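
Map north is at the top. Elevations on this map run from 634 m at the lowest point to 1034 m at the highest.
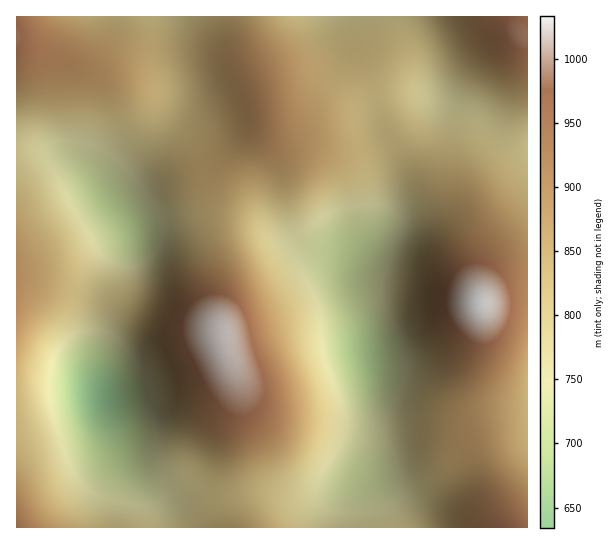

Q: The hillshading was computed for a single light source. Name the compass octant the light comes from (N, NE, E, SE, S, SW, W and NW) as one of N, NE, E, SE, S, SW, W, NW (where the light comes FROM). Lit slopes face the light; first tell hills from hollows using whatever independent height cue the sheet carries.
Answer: E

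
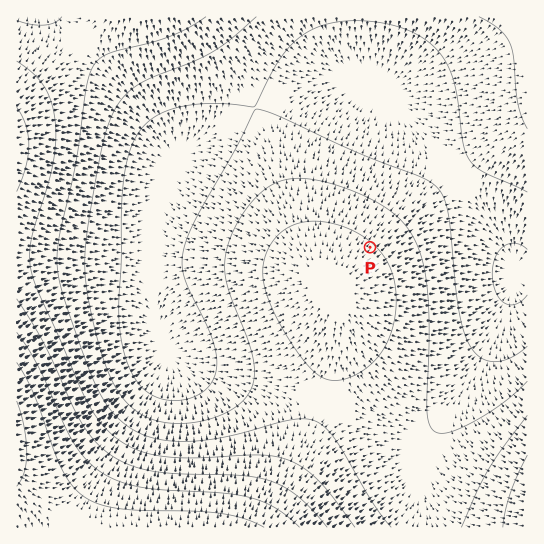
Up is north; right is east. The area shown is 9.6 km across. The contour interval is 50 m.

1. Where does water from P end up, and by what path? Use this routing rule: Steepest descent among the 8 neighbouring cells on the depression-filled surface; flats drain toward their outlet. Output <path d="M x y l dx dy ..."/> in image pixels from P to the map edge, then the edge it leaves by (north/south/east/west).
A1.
<path d="M370 247l71-70 0-4 10 0 42 41 10 20 0 3 3 4 1 6 3 6 0 4 1 0 16 16"/>
exit: east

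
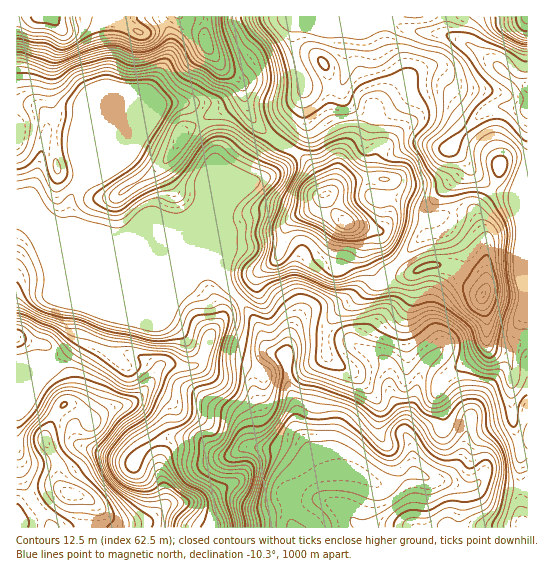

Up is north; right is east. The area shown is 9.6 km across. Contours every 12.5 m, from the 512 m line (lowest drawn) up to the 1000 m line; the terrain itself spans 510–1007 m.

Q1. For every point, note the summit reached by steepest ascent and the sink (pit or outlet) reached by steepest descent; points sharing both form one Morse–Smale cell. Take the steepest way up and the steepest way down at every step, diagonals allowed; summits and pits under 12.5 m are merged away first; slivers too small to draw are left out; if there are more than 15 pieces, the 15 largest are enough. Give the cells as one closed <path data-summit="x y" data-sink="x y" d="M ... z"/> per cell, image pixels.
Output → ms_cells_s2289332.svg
<path data-summit="71 494" data-sink="294 527" d="M213 272l-10 0-12 5-38 0-60 24-9 5-7 21-1 12-13 16-13 8-13-2-21 4 1 163 276-1-2-6 0-27 16-14 11-4 1-3-11-19-7-7-11-6-7 0-9-4-11-12-10-40 14-27 4-3 9-1-9-2-6-6-4-13-8-15-28-36z"/><path data-summit="50 17" data-sink="294 527" d="M162 16l-146 1 0 198 15 5 130 55 34 1 8-4 10 0 10 8 4-22 0-25-3-7 0-11 4-8 0-12-13-32-2-20-8-14-16-24-7-2-15 0-10 2-4 6-24 23 6-8 12-32 12-17 10-22 2-18z"/><path data-summit="50 17" data-sink="294 527" d="M387 272l-16 11-17 17-5 3-16 4-20 1-8 4-12 14-8 29-16 1-14 23 0 16 4 10 2 17 4 7 9 8 9 4 7 0 11 6 7 7 11 19-1 3-11 4-16 14 0 27 3 7 163-1 4-22 0-15-4-5-14-4 0-2 10-8 7-10 11-43-2-5-16-28-22-24-4 0-7 12-7 32-9 26-1-14-14-26-1-26-23-16 0-8 4-8 16-20 7-14 0-9z"/><path data-summit="345 221" data-sink="294 527" d="M305 84l-2 22 2 11 0 14-10 20-18 21-27 11-9 8-10 10-7 14 0 11 3 7-3 48 32 41 9 24 6 6 14 4 8-30 12-14 14-5 22-2 13-5 17-17 19-12 33-35 6-2-3-14-31-3-10 8 6-15 0-20-2-8-4-3-30 1-24 11 5-10 5-31-1-16-9-20 0-24-2-3-15 1-8-1z"/><path data-summit="483 294" data-sink="294 527" d="M469 213l-15 0-2 9-7 7-22 7-35 35 4 28-4 10-23 32 0 8 23 16 1 26 14 26 2 15 0-7 8-20 6-28 8-16 4 0 25 28 15 29-11 43-7 10-10 10 18 6 12 0 4-3 8-14 4-12 6-6 11-5 22-6 0-102-6 1-19 9-12-2-4-6 0-24-4-11 0-11 4-9 0-47-11-21z"/><path data-summit="50 17" data-sink="527 86" d="M446 16l-61 0-2 4-8 3-64 0-14-4-4 7 0 19 3 12 2 2 7-3 9 0 5 3 8 10 2 17 8 1 6-4-2 8 3 7 9 9 20 11-2 24 8 9 6 2 10 0 19-9 13 0 12 4 8 0 35-35 9-5 18-1 18 2 1-22-14-7-48-37-13-6-6-7z"/><path data-summit="206 42" data-sink="294 527" d="M205 16l-42 1 8 20-2 18-10 22-12 17-15 37 27-27 23-1 7 2 24 38 2 20 12 28 2 14 2-4 17-16 12-27 17-24 20-20 7-21 0-14-7-20-38 9-16 12-6-1-17-14-13-19-3-12z"/><path data-summit="17 338" data-sink="294 527" d="M21 216l-5 1 1 147 20-3 13 2 13-8 13-16 1-12 7-21 9-5 60-24 39 0-31-2z"/><path data-summit="483 294" data-sink="527 86" d="M466 163l-3 11-11 11-3 6 3 19 2 3 15 0 5 3 11 19 2 51-4 9 0 11 4 11 0 24 4 6 12 2 25-11 0-167-9 22-8 2-22-10-14-10z"/><path data-summit="345 221" data-sink="527 86" d="M342 83l-5 4-8 0 2 27 10 25-4 36-5 15 23-10 30-1 4 3 2 8 0 20-3 11 7-4 31 3 5-15 8-12 22-19 3-4 0-8-11-12 0-6-6 4-8 0-12-4-13 0-19 9-10 0-6-2-8-9 2-24-20-11-9-9-3-7z"/><path data-summit="206 42" data-sink="527 86" d="M383 16l-177 0-2 18 3 12 13 19 17 14 6 1 16-12 38-10-4-13 0-19 4-7 14 4 64 0 8-3z"/><path data-summit="499 166" data-sink="527 86" d="M509 107l-18 1-9 5-27 29-2 8 12 11 10 14 14 10 9 6 19 4 11-25 0-60z"/><path data-summit="527 17" data-sink="527 86" d="M527 16l-80 0 0 14 6 7 13 6 48 37 13 7z"/><path data-summit="523 525" data-sink="294 527" d="M486 480l-5 0-8 7-16-1 4 4 0 15-4 22 70 1 1-42-19 1z"/><path data-summit="50 17" data-sink="294 527" d="M302 97l-5 17-20 20-12 16-6 11-9 22 27-11 18-21 10-20z"/>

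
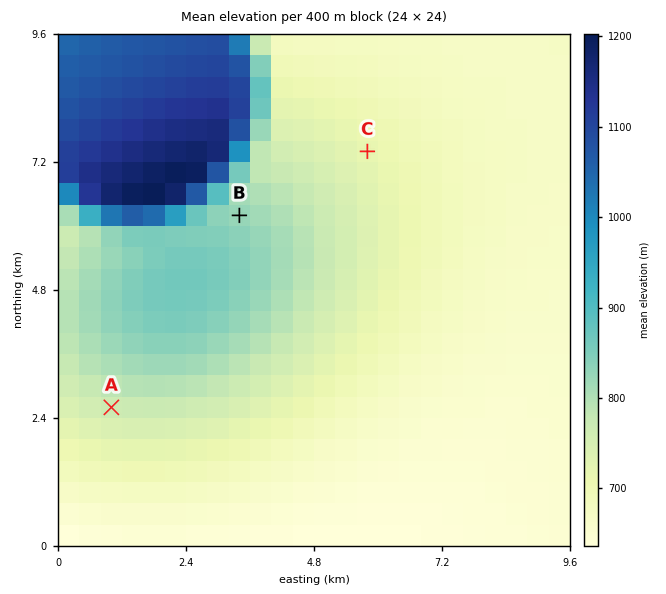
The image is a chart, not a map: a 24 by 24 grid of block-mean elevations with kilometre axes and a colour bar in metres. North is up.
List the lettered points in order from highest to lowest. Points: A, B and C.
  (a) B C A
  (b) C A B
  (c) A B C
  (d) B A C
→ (d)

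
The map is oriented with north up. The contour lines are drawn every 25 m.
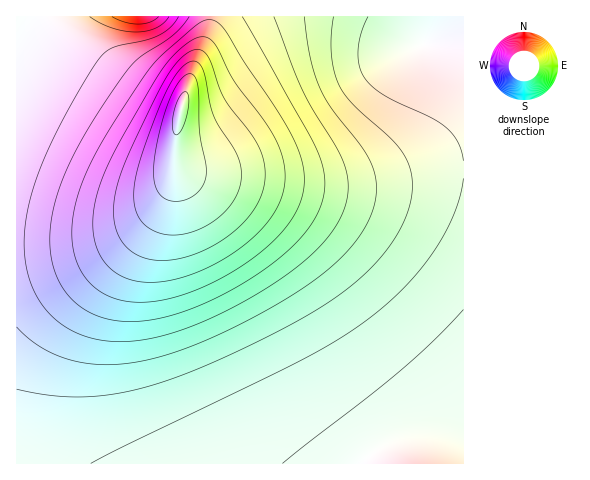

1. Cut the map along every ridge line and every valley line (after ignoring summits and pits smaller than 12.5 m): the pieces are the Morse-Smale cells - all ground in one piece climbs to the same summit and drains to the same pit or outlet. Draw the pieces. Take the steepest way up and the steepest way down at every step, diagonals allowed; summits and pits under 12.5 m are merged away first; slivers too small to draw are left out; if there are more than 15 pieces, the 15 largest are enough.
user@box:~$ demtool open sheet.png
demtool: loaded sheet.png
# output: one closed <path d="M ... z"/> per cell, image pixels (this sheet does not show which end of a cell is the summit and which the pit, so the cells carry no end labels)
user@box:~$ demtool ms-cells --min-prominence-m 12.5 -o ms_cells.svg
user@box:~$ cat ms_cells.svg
<path d="M174 156l0 19-5 14-15 20-21 16-28 11-23 5-66 3 0 219 447 1 1-293-26 0-76 12-51 1-111-9-18-7z"/><path d="M463 16l-253 0-1 16-16 36-14 47-4 26 0 16 2 5 11 9 19 5 104 8 51-1 66-11 35-2z"/><path d="M209 16l-193 1 1 227 54-2 34-6 28-11 24-19 12-17 3-9 3-39 4-26 14-47 16-36z"/>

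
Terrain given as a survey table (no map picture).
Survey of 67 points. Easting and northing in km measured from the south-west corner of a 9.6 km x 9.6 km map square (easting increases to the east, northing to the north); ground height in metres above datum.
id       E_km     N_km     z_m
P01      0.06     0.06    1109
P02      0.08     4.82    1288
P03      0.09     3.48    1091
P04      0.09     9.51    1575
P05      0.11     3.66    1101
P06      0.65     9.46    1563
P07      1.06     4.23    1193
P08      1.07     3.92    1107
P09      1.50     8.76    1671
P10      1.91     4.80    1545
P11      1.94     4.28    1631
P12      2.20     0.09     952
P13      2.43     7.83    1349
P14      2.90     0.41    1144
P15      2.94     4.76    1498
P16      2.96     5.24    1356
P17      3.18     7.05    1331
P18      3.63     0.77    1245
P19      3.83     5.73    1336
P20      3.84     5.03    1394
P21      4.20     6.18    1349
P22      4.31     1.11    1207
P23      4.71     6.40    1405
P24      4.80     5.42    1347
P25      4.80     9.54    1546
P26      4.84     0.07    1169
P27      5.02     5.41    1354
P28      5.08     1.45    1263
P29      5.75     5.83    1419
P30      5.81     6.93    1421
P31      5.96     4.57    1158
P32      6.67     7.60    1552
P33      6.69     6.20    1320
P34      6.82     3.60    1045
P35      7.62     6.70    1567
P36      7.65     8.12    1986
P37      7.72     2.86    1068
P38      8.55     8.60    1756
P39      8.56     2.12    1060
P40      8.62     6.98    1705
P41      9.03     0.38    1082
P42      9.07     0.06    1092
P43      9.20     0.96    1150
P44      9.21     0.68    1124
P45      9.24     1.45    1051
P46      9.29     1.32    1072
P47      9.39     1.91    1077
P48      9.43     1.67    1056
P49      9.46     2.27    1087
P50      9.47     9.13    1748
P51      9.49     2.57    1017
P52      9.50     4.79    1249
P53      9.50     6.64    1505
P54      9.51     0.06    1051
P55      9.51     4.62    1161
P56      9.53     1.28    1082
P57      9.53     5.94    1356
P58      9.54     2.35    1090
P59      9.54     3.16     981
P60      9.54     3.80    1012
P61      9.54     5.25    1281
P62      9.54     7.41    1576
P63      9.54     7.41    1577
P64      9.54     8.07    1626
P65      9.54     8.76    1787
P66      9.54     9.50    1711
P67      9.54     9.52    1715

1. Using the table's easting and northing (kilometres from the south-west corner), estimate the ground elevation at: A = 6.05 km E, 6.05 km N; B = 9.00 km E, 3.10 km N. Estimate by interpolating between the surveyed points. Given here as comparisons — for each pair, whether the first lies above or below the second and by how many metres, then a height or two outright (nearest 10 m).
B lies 470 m below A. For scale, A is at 1470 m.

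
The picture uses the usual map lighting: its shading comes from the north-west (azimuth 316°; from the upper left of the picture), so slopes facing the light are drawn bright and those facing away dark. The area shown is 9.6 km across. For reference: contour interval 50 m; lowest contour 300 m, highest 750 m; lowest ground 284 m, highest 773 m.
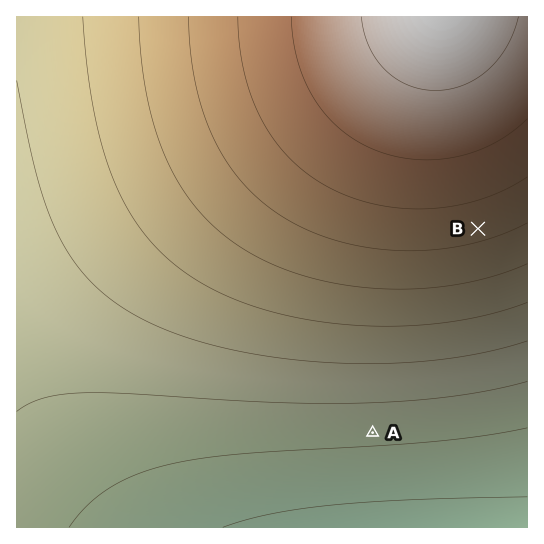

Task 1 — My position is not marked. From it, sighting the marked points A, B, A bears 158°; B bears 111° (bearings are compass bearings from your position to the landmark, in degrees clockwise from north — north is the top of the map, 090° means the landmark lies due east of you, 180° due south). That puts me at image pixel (256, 143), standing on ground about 630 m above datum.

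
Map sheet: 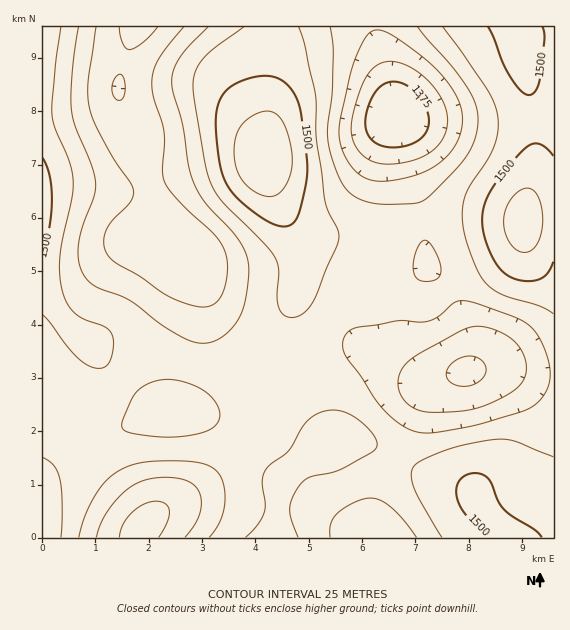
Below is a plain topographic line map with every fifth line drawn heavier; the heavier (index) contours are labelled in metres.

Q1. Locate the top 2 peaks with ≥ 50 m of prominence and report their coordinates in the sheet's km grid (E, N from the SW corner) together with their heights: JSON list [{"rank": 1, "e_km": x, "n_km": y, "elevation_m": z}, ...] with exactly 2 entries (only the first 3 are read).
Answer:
[{"rank": 1, "e_km": 4.16, "n_km": 7.14, "elevation_m": 1548}, {"rank": 2, "e_km": 9.04, "n_km": 5.91, "elevation_m": 1535}]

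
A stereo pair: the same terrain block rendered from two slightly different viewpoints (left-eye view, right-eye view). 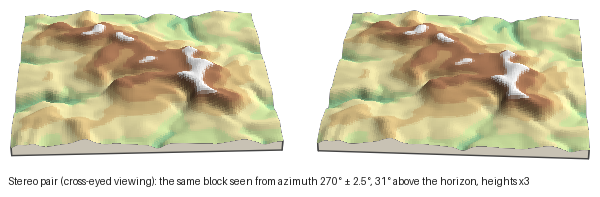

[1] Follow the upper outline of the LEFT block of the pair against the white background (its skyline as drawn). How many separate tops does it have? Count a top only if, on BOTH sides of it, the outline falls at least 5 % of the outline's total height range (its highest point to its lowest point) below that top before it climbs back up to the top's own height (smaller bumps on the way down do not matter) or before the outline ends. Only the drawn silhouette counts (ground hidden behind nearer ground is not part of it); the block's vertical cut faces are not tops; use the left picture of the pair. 2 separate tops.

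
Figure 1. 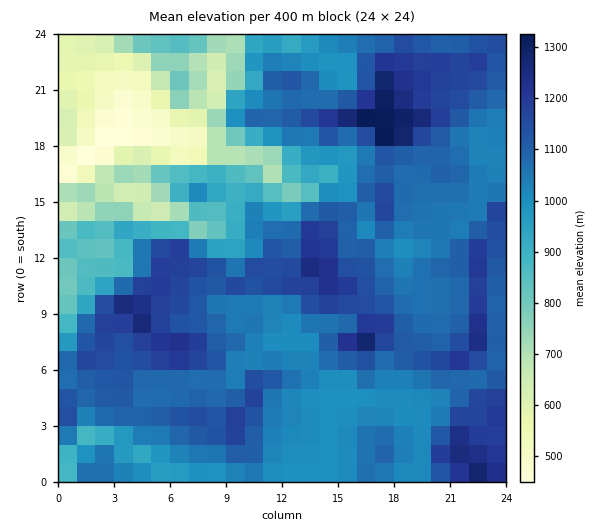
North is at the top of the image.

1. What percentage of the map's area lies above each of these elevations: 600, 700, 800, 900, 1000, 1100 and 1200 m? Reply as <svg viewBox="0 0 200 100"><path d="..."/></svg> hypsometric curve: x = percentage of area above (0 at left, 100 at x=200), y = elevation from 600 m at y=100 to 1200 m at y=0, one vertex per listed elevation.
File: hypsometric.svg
<svg viewBox="0 0 200 100"><path d="M185 100l-8-17-7-16-14-17-18-17-71-16-48-17"/></svg>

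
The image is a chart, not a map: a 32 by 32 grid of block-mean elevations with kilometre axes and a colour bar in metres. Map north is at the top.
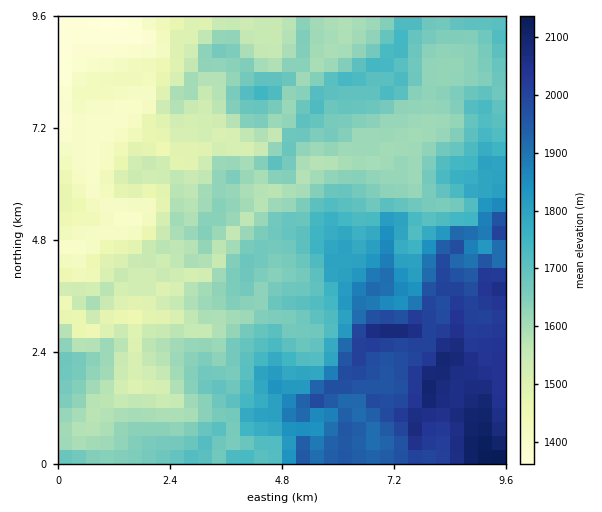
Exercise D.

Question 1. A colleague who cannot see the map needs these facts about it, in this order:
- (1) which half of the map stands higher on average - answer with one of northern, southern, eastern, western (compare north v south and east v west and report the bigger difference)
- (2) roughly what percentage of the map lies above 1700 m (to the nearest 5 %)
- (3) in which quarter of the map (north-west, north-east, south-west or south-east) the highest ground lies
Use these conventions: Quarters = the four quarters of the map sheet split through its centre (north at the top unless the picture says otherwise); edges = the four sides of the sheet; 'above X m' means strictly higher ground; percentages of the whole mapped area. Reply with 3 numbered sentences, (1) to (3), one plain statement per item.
(1) Taken as a whole, the eastern half is higher than the western.
(2) About 35 % of the map lies above 1700 m.
(3) Look to the south-east quarter for the highest ground.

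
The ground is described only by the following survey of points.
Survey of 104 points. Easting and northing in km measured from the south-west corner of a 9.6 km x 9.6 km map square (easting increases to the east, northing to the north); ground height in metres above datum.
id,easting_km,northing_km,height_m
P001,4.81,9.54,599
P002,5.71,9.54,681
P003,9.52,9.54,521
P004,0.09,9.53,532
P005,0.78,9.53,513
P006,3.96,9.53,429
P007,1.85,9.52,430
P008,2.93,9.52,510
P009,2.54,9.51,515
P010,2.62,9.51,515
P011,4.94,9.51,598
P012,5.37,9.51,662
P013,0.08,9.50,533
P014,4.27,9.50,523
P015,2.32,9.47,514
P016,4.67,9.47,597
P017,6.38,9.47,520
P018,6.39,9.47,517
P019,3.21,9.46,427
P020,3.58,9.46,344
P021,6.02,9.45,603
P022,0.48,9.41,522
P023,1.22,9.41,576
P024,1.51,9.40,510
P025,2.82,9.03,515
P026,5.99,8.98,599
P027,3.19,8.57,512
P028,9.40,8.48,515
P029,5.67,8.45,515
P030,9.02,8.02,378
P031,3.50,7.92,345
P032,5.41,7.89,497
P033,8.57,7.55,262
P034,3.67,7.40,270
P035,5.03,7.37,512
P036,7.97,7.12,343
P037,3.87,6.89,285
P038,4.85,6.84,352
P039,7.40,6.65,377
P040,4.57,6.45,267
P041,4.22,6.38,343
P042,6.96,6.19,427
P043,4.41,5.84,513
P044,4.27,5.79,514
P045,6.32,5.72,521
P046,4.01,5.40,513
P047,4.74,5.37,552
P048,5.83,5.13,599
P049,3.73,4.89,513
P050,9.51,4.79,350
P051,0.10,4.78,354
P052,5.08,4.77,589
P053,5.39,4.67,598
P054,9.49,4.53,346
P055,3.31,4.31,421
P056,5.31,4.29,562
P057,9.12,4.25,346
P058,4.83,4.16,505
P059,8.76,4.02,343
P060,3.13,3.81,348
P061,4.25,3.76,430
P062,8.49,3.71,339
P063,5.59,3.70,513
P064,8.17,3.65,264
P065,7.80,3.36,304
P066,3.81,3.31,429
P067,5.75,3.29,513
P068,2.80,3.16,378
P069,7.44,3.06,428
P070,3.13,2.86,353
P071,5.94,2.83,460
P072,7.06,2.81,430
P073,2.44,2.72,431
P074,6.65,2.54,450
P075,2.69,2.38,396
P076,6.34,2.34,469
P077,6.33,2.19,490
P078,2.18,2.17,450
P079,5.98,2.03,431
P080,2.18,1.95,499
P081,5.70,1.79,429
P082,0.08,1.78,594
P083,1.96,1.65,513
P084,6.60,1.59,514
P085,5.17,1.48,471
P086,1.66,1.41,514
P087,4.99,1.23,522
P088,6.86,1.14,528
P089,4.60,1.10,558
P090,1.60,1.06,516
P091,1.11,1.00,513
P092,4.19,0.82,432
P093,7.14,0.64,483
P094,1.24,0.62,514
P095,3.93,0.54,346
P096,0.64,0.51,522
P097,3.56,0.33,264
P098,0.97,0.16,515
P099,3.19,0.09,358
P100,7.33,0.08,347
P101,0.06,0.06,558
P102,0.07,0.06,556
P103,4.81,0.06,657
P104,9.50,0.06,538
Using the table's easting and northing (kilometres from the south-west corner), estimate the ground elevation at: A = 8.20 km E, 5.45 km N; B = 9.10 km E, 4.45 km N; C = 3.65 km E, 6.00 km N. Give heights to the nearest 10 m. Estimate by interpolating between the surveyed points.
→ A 430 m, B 350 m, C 350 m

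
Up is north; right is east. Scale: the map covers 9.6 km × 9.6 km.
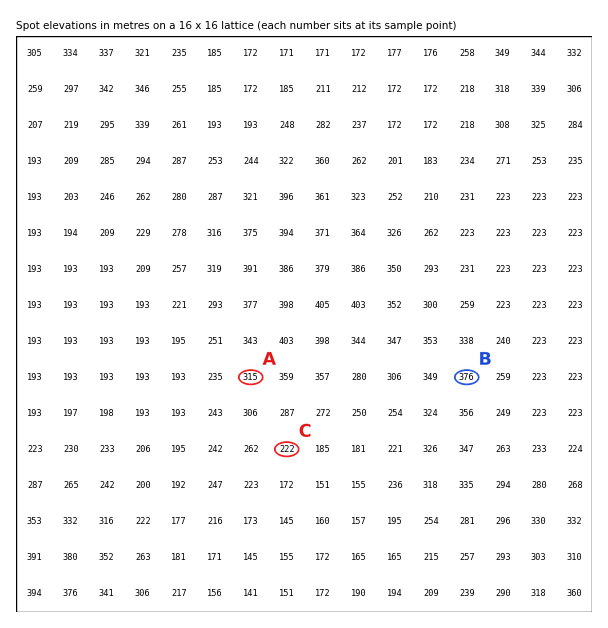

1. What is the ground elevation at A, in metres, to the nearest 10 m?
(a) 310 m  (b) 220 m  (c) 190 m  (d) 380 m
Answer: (a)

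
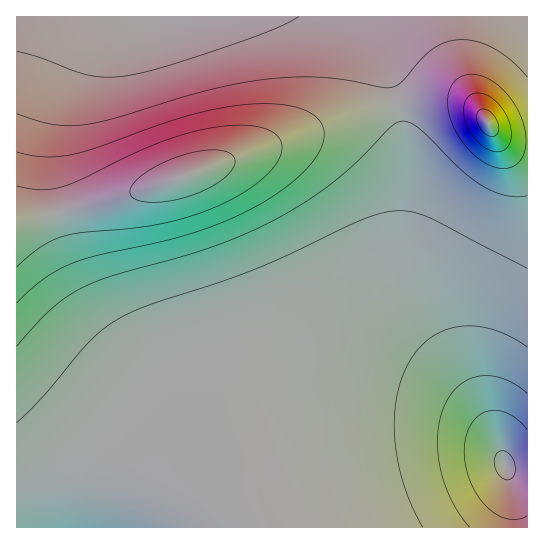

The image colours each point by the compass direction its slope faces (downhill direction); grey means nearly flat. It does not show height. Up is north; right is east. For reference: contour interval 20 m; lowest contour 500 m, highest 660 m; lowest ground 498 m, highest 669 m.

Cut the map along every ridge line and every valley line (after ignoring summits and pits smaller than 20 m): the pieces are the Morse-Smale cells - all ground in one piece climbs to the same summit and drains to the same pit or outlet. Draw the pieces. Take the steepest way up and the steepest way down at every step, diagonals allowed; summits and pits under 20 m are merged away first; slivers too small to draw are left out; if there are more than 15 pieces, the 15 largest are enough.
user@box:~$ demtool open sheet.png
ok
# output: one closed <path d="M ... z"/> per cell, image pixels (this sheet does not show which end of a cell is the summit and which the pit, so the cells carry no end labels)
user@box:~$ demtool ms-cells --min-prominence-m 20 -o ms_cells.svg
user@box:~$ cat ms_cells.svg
<path d="M397 104l-75 23-188 66-118 30 1 305 511-1 0-54-18-2-5-5-9-25-17-35-59-91-15-34-2-14 0-36 4-29 0-40-6-40z"/><path d="M359 16l-342 0-1 206 43-9 75-20 188-66 53-18 20-4 2-2-4-16-13-38-8-16z"/><path d="M451 99l-24 0-30 6 10 57 0 40-4 29 0 36 2 14 15 34 59 91 17 35 9 25 5 5 17 1 1-330-26-5-13-11-5-9-10-10z"/><path d="M527 16l-167 1 12 16 8 16 18 55 29-5 24 0 12 2 11 6 10 10 5 9 13 11 25 4z"/>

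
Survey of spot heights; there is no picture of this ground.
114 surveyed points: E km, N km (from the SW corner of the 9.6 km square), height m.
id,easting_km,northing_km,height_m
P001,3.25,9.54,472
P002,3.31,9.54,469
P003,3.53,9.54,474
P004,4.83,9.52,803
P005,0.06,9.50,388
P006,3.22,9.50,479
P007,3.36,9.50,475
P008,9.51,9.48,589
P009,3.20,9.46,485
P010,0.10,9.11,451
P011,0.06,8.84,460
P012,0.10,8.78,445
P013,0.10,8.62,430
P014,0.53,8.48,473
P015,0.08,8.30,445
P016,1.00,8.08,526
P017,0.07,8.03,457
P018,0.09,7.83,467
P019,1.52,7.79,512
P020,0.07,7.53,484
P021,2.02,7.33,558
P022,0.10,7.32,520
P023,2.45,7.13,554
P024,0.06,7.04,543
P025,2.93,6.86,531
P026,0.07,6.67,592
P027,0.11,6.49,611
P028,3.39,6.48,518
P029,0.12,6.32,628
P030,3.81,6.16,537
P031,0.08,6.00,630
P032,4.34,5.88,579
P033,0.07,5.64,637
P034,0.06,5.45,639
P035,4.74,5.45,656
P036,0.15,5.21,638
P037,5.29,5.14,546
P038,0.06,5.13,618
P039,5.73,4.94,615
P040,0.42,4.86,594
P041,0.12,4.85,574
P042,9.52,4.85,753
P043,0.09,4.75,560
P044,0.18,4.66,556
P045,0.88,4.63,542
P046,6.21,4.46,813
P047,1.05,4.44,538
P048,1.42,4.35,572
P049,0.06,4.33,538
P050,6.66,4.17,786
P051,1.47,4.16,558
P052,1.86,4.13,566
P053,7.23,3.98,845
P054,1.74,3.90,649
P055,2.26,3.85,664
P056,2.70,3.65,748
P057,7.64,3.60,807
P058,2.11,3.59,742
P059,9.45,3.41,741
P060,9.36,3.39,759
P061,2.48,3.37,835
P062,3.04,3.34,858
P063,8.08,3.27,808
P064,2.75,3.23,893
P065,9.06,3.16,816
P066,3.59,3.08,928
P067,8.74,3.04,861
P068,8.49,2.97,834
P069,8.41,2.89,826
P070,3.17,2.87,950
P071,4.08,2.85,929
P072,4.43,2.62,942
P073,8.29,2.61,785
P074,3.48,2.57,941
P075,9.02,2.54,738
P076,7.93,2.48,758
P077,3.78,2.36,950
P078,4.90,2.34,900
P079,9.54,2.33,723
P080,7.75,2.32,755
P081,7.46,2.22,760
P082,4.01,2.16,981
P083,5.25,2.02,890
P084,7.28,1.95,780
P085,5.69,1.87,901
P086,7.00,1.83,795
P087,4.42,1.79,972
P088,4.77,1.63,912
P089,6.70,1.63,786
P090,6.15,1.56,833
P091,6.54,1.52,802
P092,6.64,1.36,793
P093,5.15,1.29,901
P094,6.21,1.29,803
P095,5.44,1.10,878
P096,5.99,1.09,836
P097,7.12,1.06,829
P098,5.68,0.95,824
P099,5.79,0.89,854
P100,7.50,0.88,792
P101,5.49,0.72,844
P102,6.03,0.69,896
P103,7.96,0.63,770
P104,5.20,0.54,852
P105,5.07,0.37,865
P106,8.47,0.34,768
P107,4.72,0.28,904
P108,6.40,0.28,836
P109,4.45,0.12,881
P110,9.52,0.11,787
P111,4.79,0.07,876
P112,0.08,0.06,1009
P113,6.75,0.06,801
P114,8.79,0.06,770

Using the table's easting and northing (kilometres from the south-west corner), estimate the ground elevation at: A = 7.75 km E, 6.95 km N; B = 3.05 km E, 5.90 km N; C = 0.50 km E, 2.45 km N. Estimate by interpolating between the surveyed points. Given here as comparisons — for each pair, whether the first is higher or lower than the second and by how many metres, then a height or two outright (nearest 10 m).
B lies lower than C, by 240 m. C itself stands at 780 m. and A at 690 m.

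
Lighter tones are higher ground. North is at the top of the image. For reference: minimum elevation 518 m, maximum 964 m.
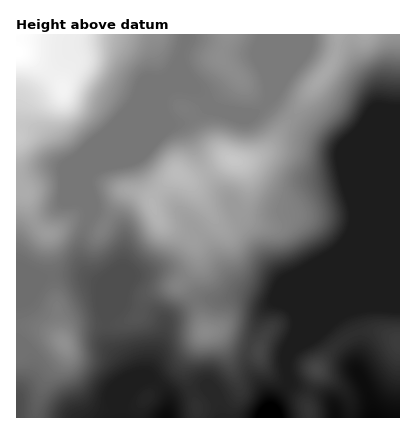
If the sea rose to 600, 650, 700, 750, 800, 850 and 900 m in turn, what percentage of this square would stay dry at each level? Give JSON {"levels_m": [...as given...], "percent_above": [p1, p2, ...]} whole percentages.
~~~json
{"levels_m": [600, 650, 700, 750, 800, 850, 900], "percent_above": [76, 67, 57, 30, 14, 6, 3]}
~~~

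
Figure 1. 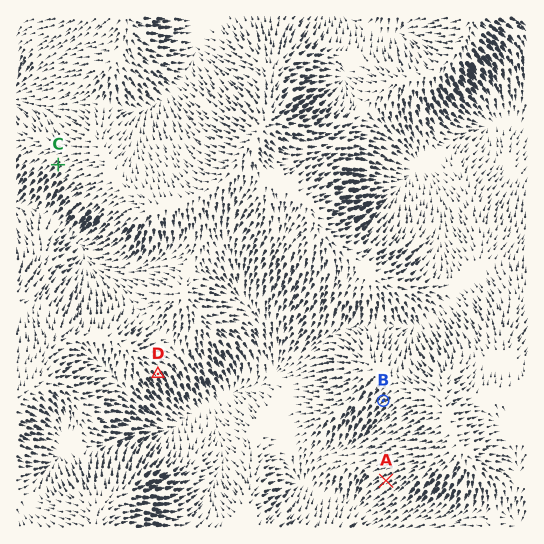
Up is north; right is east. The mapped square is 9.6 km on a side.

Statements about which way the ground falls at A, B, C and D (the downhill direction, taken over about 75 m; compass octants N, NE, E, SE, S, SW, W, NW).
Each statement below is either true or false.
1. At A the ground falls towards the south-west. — true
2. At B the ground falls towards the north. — false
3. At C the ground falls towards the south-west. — true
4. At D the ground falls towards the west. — false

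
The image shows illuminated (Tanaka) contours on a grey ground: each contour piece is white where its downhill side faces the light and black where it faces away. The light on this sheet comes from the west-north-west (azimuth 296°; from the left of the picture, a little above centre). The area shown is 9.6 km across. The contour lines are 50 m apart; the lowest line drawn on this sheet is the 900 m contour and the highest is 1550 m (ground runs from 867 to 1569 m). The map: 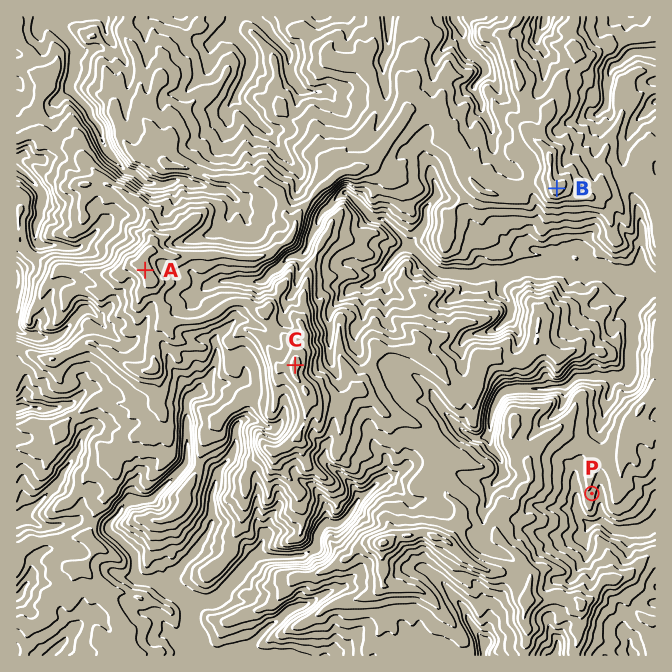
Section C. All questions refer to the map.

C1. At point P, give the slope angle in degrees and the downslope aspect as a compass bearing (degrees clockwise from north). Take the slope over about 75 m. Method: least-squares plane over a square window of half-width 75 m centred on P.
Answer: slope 20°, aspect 110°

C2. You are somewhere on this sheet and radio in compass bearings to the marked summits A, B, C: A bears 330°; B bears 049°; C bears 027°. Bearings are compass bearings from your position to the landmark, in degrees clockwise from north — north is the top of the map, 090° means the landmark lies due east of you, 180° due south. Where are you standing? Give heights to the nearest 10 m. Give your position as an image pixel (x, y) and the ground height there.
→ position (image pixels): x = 251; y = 454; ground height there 1220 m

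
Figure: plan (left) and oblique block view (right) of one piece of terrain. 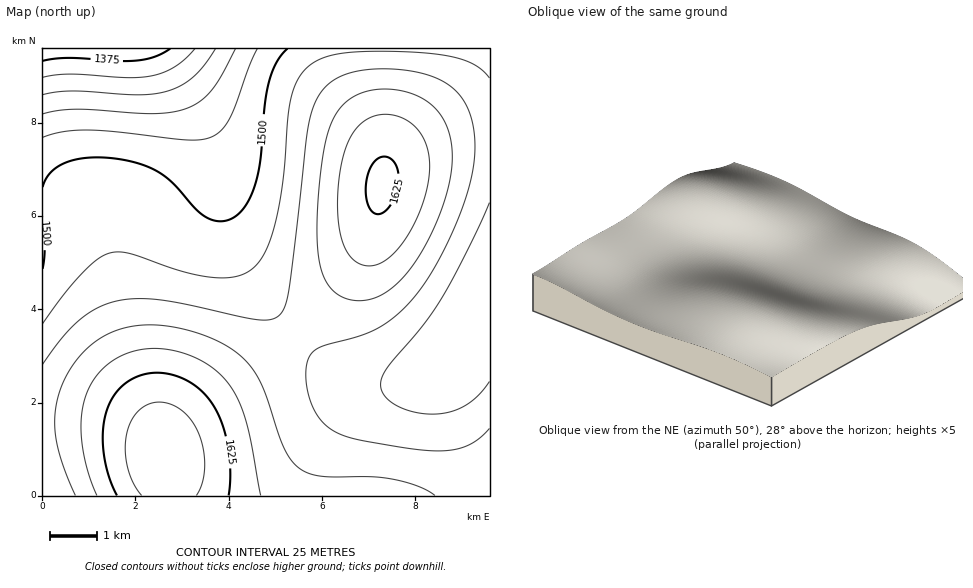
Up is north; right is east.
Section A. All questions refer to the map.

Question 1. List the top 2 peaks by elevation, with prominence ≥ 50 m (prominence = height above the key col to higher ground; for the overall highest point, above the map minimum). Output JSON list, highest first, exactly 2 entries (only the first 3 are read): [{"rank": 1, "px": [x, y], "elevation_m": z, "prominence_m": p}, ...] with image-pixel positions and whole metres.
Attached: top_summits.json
[{"rank": 1, "px": [163, 458], "elevation_m": 1671, "prominence_m": 315}, {"rank": 2, "px": [382, 184], "elevation_m": 1629, "prominence_m": 76}]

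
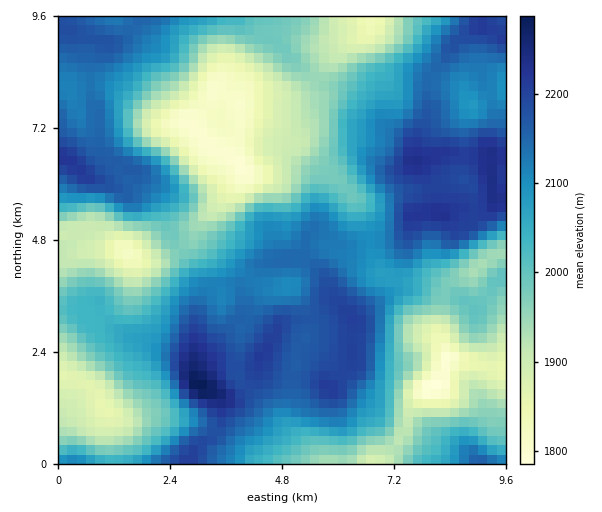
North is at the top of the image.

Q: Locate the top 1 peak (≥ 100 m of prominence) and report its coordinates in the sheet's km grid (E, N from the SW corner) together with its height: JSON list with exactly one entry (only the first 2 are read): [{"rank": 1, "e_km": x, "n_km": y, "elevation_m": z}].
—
[{"rank": 1, "e_km": 3.01, "n_km": 1.69, "elevation_m": 2293}]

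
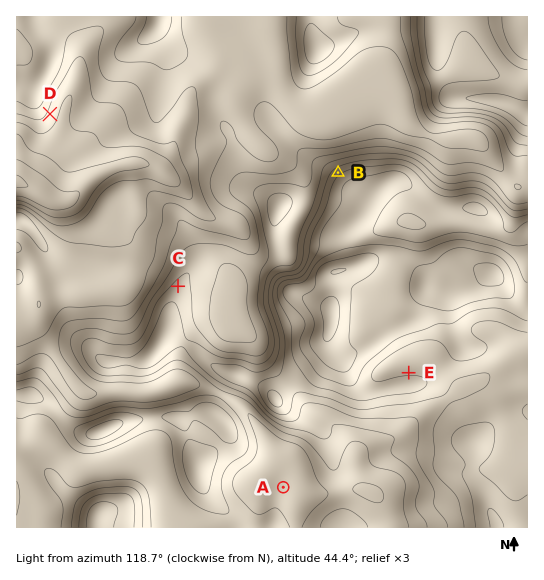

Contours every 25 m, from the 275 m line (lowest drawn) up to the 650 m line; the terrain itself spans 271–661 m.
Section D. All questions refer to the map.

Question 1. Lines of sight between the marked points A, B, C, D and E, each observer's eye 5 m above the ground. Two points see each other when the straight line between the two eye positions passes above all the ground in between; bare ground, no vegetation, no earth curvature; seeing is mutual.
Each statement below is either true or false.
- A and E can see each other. false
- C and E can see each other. false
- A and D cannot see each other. true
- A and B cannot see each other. true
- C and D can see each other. true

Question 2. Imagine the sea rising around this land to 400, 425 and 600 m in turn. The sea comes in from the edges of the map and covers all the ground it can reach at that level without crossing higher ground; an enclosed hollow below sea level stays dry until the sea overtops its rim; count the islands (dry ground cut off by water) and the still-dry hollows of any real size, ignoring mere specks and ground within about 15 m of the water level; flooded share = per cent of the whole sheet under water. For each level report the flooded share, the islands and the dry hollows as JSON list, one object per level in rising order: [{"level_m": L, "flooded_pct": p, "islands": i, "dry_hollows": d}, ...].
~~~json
[{"level_m": 400, "flooded_pct": 14, "islands": 0, "dry_hollows": 0}, {"level_m": 425, "flooded_pct": 28, "islands": 0, "dry_hollows": 0}, {"level_m": 600, "flooded_pct": 92, "islands": 0, "dry_hollows": 0}]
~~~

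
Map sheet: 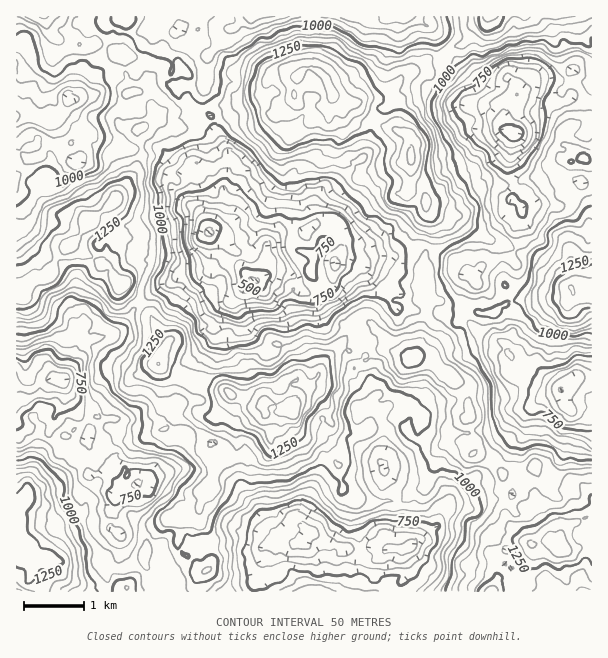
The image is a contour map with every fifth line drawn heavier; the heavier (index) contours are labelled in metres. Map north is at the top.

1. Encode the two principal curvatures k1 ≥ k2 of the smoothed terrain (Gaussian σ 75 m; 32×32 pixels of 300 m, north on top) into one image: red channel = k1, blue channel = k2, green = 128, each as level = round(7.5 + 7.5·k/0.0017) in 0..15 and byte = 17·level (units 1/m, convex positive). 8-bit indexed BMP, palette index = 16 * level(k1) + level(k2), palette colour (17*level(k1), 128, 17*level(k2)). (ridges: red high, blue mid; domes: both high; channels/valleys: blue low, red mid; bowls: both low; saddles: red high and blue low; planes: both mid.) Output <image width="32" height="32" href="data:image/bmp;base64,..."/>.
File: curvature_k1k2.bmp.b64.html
<image width="32" height="32" href="data:image/bmp;base64,Qk02CAAAAAAAADYEAAAoAAAAIAAAACAAAAABAAgAAAAAAAAEAAATCwAAEwsAAAABAAAAAAAAAIAAABGAAAAigAAAM4AAAESAAABVgAAAZoAAAHeAAACIgAAAmYAAAKqAAAC7gAAAzIAAAN2AAADugAAA/4AAAACAEQARgBEAIoARADOAEQBEgBEAVYARAGaAEQB3gBEAiIARAJmAEQCqgBEAu4ARAMyAEQDdgBEA7oARAP+AEQAAgCIAEYAiACKAIgAzgCIARIAiAFWAIgBmgCIAd4AiAIiAIgCZgCIAqoAiALuAIgDMgCIA3YAiAO6AIgD/gCIAAIAzABGAMwAigDMAM4AzAESAMwBVgDMAZoAzAHeAMwCIgDMAmYAzAKqAMwC7gDMAzIAzAN2AMwDugDMA/4AzAACARAARgEQAIoBEADOARABEgEQAVYBEAGaARAB3gEQAiIBEAJmARACqgEQAu4BEAMyARADdgEQA7oBEAP+ARAAAgFUAEYBVACKAVQAzgFUARIBVAFWAVQBmgFUAd4BVAIiAVQCZgFUAqoBVALuAVQDMgFUA3YBVAO6AVQD/gFUAAIBmABGAZgAigGYAM4BmAESAZgBVgGYAZoBmAHeAZgCIgGYAmYBmAKqAZgC7gGYAzIBmAN2AZgDugGYA/4BmAACAdwARgHcAIoB3ADOAdwBEgHcAVYB3AGaAdwB3gHcAiIB3AJmAdwCqgHcAu4B3AMyAdwDdgHcA7oB3AP+AdwAAgIgAEYCIACKAiAAzgIgARICIAFWAiABmgIgAd4CIAIiAiACZgIgAqoCIALuAiADMgIgA3YCIAO6AiAD/gIgAAICZABGAmQAigJkAM4CZAESAmQBVgJkAZoCZAHeAmQCIgJkAmYCZAKqAmQC7gJkAzICZAN2AmQDugJkA/4CZAACAqgARgKoAIoCqADOAqgBEgKoAVYCqAGaAqgB3gKoAiICqAJmAqgCqgKoAu4CqAMyAqgDdgKoA7oCqAP+AqgAAgLsAEYC7ACKAuwAzgLsARIC7AFWAuwBmgLsAd4C7AIiAuwCZgLsAqoC7ALuAuwDMgLsA3YC7AO6AuwD/gLsAAIDMABGAzAAigMwAM4DMAESAzABVgMwAZoDMAHeAzACIgMwAmYDMAKqAzAC7gMwAzIDMAN2AzADugMwA/4DMAACA3QARgN0AIoDdADOA3QBEgN0AVYDdAGaA3QB3gN0AiIDdAJmA3QCqgN0Au4DdAMyA3QDdgN0A7oDdAP+A3QAAgO4AEYDuACKA7gAzgO4ARIDuAFWA7gBmgO4Ad4DuAIiA7gCZgO4AqoDuALuA7gDMgO4A3YDuAO6A7gD/gO4AAID/ABGA/wAigP8AM4D/AESA/wBVgP8AZoD/AHeA/wCIgP8AmYD/AKqA/wC7gP8AzID/AN2A/wDugP8A/4D/APnGxuWi1fiTtcTo1YJgYrOmhIWWxpSEo8a0+MK3gteitsf7lmKTsrZy1frZhJO1t5SVpqOUk7WB6aXlgdSTxqHG1simtIKj5YLEodaEYoNhcqCAsmFgYKOltdeh+uf6xMVzxYVzcJT01sX2cpRjlHRQtNajUYSBgKXYx8Wm2OeV5qW2kraw5tX61PeDlGOjQXOn6eflx8egkXC0pJSipMX72JWSxlBxQKTn+tezhLeUkdj51sPl+ZNhpMaCtYOTpPi31pGjlIFQgIDzw4O1p6iQxdV0UHXGs5SQ1ebFxObWtdVgo8aSxYSTw/bFs8T4lrTD12Ewg6bG1/vzo/fpkoVxwuSjc8To+PiSoIGSo/e2xcSy16DYw8fF5ISUksakpNXFpOTFcXG1xcP5xrTp1fhQ9ZDEoudhlOf5knNz1lCAxOizoLOSw7SUkoH28fvU+9TVUHF0k3Nz0/eUk3GyYLbBkECS5+b4pcTm8fvC2NTn5tmhhHHUYbX3+bWyx5JAkvNgcZDZxeX79qKjk6WjcvnW9nCjo/z29NXGgXGU05RQ1mDXwtOEhNb41KGCp9Gypbj11bL16drHlaRggqK2pISmx8KUkVBy5Pn4cMWR1tilpqH2teSTxqWkoJFxpcbGtdfmclFy9tD5k8WTgYK2kcaTten6lGHDk5P1+NO1tvvG+8JykpP788CDybOioHCTwWBwldbChMfnxJKy09XX+9bG+PeA1/f4o2CxYfhgQIOx+JCkYcaU+bVBUNbEgrfY16a089P2xXL519bCtdO0geb2QJJzo5T1wkBjoIDDptWTg7X69XCSp9iXcTChpaKQ9rT2kIOUpaDElsP345Kj+pODpKT3+KOyxqe0MIGU5pPDcHBxppNy6ffp5pNSUcW2xITk19jj+7a3g2CTxXTHpaWTpaW29+j22dbHc1FSkaGltsOAt7X696Sg1NdylZXX2GKDt6Wz9uTHlZTF4qS3tFDB6LIwgMP3xGGCs6SDlPaTxrXSxMf49mKU16Sw5ejUxcOz05HEwrDStILFYWKW+LZxtJJQkvf5tMalpXCT6Nf4xsWjxGHV+de26MbB1sfX59TIybHm9/umc4JxIEDF94CAkZDF9veC5cems7Zzx9mkxcjIsqHmw3JRxpLC1NTH1ZTHgEBg1OfVlKWBtsP4gvhx+NfoosSzojCRhIFh16KStbXWo8XTlNaC1nClgvnF+LP4lbai97XXpaWSYHJw47TE2MeElNbltrbHgNfU6fjp+rnG16LW+PXVo5NQUaSyUGDE5vfmxrV0lKPEgIKmhrio2JVylnO3kPXk2Mak5LX2YPajcIOi1HKUgsNzwIOVpZWlk4ODY6Fwtvb90unEpqQ="/>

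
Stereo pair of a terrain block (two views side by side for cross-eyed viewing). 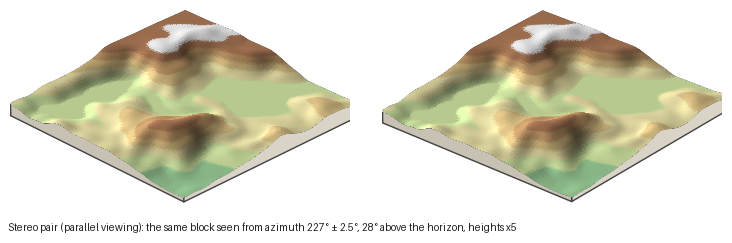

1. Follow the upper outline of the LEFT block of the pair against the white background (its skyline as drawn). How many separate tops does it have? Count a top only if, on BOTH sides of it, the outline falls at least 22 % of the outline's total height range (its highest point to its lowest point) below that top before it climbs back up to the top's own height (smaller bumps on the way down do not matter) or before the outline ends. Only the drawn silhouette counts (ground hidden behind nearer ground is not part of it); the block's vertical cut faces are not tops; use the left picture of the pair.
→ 1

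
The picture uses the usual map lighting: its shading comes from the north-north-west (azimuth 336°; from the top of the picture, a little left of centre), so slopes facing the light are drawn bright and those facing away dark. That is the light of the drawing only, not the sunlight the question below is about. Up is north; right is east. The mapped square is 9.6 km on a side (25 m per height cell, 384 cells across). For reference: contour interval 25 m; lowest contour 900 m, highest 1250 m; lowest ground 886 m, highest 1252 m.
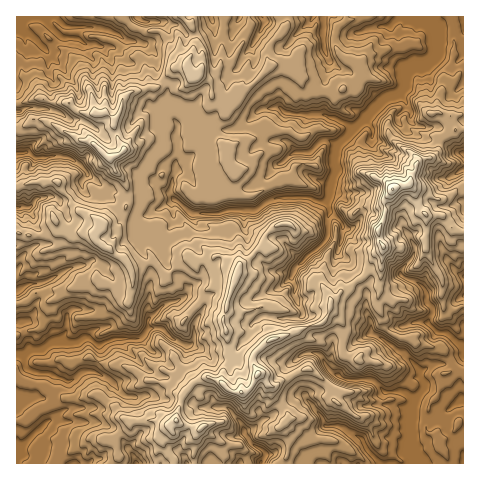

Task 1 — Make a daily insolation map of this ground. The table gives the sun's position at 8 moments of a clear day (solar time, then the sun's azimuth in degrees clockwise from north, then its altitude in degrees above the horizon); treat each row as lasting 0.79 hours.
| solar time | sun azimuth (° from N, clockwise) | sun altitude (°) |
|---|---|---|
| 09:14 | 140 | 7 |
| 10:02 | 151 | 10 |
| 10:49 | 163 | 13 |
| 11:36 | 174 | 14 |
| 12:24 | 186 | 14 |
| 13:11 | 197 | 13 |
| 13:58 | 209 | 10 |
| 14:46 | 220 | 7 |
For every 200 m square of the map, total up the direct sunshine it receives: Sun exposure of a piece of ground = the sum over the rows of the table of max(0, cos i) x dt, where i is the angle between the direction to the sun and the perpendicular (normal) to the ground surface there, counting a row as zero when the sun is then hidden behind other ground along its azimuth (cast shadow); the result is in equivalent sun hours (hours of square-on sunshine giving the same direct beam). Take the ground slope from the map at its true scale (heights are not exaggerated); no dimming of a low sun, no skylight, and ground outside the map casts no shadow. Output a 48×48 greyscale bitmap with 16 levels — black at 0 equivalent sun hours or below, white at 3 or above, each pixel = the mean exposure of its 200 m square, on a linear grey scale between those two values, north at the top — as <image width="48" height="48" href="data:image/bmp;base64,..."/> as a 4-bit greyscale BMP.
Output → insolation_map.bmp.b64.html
<image width="48" height="48" href="data:image/bmp;base64,Qk32BAAAAAAAAHYAAAAoAAAAMAAAADAAAAABAAQAAAAAAIAEAAATCwAAEwsAABAAAAAAAAAAAAAAABEREQAiIiIAMzMzAERERABVVVUAZmZmAHd3dwCIiIgAmZmZAKqqqgC7u7sAzMzMAN3d3QDu7u4A////AFVVaqpkeJqZhaiYiZhxWIeYm8RrhWaIZmZmVpm7dauKaKqYi4OKZ4iIuDS3Zmd3Z4VWZmeHebeYzJvJQRn8uId2QSeFZmd2eJlUVEIQKZhYmpjJt1VZuYcgBM56hmZVZ2emRVVXqXh0ViEmdN1SSKhZz/uVVmZkVlV6lVVVUAIzAzAAGee5UyJ+/CI0VmZ3Q1VViqu4IAAAFFdmvuuqYzW6dGQ0h2VndXd4Y0VSA3ZVZZec/K28l3lleYdiNYVHiHdjERIRNVinU0ncQhm1i7umEAA8ymZ4mEEji3EXy6QWZTNBIzaFFcxgA6ru23Z2iDe7ub3JdiJzRSMANFQCQRIRjb7YZFljQ1MBMRUgESUDYxElZVZ3iBA4lkUhEsy7dLiEEQABACBJIBR3djKdu93ZZQExXcp2NZu5h4WLhkIxGbeJp1IVnMh4d1AYx1UQORR7uL2VnvpUjIeIVUQwAVrsl2ebMAA6t6d5l3m8qadYlJZGZ3YhEAAYloepq4hauruJmkVnvJikEDpUdleZdBV3Znmnu7dXaDh2nNu6loqcgyR0V2QSMUVVZ4l4Z2SKcRFWaKqadXiKu3V2WZhzE2lzN3iGQiR3mrdRE1Z1VneGdqhWV4iJUWZSI2loMTm4VHqbkyJEeGeGaJmHVXVVdBEjIzeZdv61OIm6nKdZukVlZ5d2U0Z6yyAUElaZ7DuTeaaKqJrvgjVVZkNUMRaql6IEKGeczXh2q6tmiry0Q0VVUyQhEiJTPM1BQiR1U2hnqIdoqIh4VlVWREIjRCRJuquCQUaVM3V4mxFIdERXZVVVVDJEQyEUlyJDKGU4Z6maYgJWRYcxNnUzRAAAAAAAABEja6UWiIl4QzIyFjABNneFEY7chnUAAAADYSZnuYQ0NPxidhA1VWZma6ZWrKqSABSEEjNI7Kd0eazetSREeWVXh1ZmZlRb3dpkR5mGbLdBFBIzNYJr+VZ4hEZmeZhTRTJ2RqyiAERDACEAABfNlHd2dnZmhmhzFHylVUIAATibpBAAAGqMvsh3iGZmdDWJUSE0VhAAATWXM1SZv//TCJmHd3ZmZ3RXlUIlUgAAJiAEV/16q8khUUV2Znd2NGdkS8xVUiEEUAAVrKvLtxIVczdGZmZ0MzRXhjXbhSEmEAAjaTiXEBSoeDRmZmZoqFRUEhAAFmNDEAaYYwEAF8h3OHNWZ3d3iYQRE1VHyGYxISd2NWeYqRIyJod3d4eIV5mord7du9lSAnIBASIhEBYjI5upiqhmVXmKqImYiruWRBEUQkMRACMSEAFGds6FVFioh3ZUVVr/pUEUZWMhITEAEAEjqod1U1SKiHZDImYxNUIzNlMyFCABEiM0Z1RUZkRHhmVCWXRVVmVBQzMzVSExM2Q1RERDRkRTJGU1lCVomphkVUQ2UhETUxFGQyQzRHM1QkZWQSNEeLhmVUR3JFmnM4qXRCM0VGUllRJFUxEyIyRmZVdiZUITjLZTIpUzZEgiWUFVeZUjRDNmZXQ1a97uuBFHq0VFZkM3RFQ0JovKdVZodQ=="/>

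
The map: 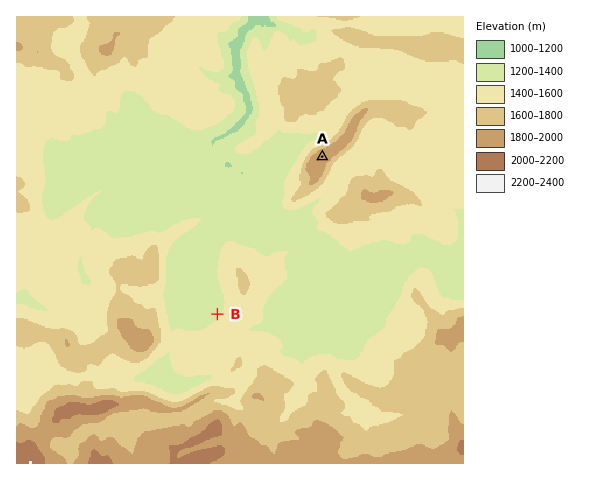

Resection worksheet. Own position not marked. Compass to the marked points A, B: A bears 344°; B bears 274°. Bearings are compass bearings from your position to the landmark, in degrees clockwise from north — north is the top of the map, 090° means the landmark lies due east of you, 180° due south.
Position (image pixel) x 370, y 325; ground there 1370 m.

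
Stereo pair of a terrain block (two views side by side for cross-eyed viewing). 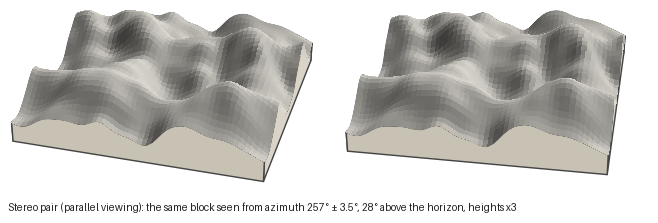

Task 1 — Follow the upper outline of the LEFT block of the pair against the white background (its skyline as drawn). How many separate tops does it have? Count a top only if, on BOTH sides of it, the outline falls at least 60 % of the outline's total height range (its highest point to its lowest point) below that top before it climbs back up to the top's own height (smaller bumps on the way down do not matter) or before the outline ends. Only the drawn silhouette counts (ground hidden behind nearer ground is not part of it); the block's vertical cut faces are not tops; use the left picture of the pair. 0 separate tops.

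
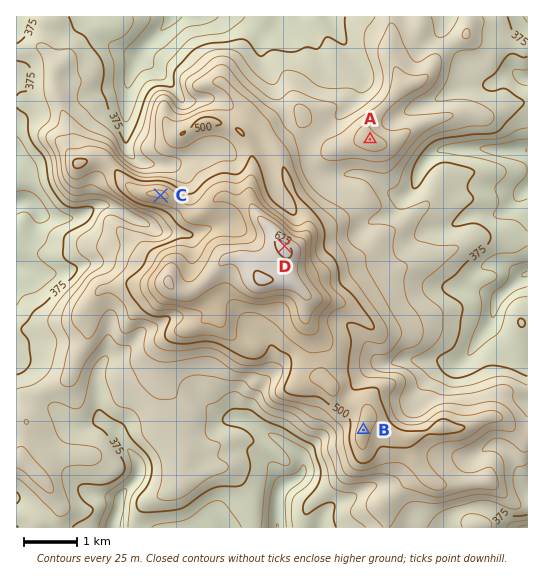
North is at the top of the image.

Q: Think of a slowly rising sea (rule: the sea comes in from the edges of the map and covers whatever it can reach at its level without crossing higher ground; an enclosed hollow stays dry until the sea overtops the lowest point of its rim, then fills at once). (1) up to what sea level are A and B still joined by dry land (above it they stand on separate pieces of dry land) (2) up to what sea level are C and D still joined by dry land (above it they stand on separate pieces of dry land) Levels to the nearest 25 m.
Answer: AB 450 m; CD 525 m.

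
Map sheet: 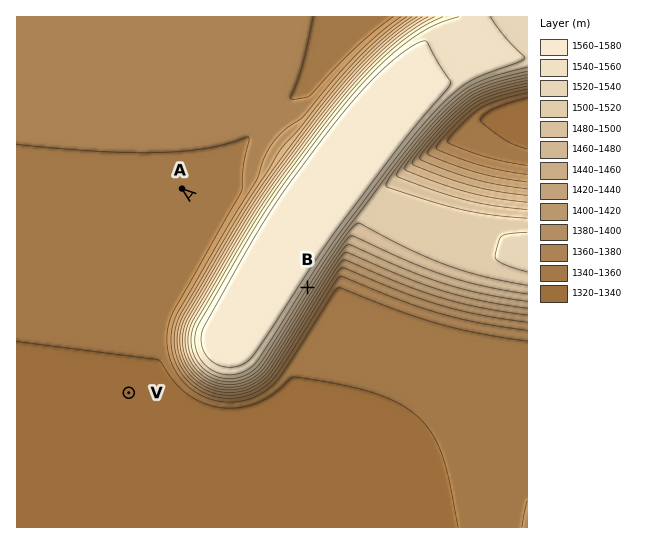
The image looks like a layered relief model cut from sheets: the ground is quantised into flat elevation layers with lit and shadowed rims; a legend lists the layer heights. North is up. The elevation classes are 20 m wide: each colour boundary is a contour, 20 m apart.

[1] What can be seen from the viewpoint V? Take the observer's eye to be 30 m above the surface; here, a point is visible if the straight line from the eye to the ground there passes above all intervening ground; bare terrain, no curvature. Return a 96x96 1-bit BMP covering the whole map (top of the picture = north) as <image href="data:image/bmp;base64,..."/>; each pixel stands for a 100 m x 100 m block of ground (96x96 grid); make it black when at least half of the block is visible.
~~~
<image width="96" height="96" href="data:image/bmp;base64,Qk2+BAAAAAAAAD4AAAAoAAAAYAAAAGAAAAABAAEAAAAAAIAEAAATCwAAEwsAAAIAAAAAAAAA////AAAAAAD/////////////////////////////////////////////////////////////////////////////////////////////////////////////////////////////////////////////////////////////////////////////////////////////////////////////////////////////////////////////////////////////////////////////////////////////////////////////////////////////wAD//////////+AAAAD////////8AAAAAAD//////wAAAAAAAAD//////gAAAAAAAAD//////gAAAAAAAAD//////wAAAAAAAAD//////wAAAAAAAAD//////gAAAAAAAAD//////gAAAAAAAAD//////AAAAAAAAAD/////+AAAAAAAAAD/////8AAAAAAAAAD/////4AAAAAAAAAD/////4AAAAAAAAAD/////4AAAAAAAAAD/////4AAAAAAAAAD/////wAAAAAAAAAD/////wAAAAAAAAAD/////wAAAAAAAAAD/////gAAAAAAAAAD/////AAAAAAAAAAD////8AAAAAAAAAAD////8AAAAAAAAAAD////+AAAAAAAAAAD////+AAAAAAAAAAD/////CAAAAAAAAAD/////jAAAAAAAAAD/////jgAAAAAAAAD/////xgAAAAAAAAD/////5wAAAAAAAAD/////4wAAAAAAAAD/////84AAAAAAAAD/////8YAAAAAAAAD/////+MAAAAAAAAD/////+AAAAAAAAAD//////AAAAAAAAAD//////AAAAAAAAAD//////gAAAAAAAAD//////gAAAAAAAAD//////wAAAAAAAAD//////wAAAAAAAAD//////4AAAAAAAAD//////8AAAAAAAAD//////+AAAAAAAAD//////+AAAAAAAAD///////AAAAAAAAD///////gAAAAAAAD///////wAAAAAAAD///////4AAAAAAAD///////4AAAAAAAD///////4AAAAAAAD///////wAAAAAAAD///////gAAAAAAAD///////gAAAAAAAD///////gAAAAAAAD///////wAAAAAAAD///////wAAAAAAAD///////4AAAAAAAD///////8AAAAAAAD///////8AAAAAAAD///////+AAAAAAAD///////+AAAAAAAD////////AAAAAAAD////////AAAAAAAD////////gAAAAAAD////////gAAAAAAD////////wAAAAAAD////////wAAAAAAD////////wAAAAAAD////////wAAAAAAD////////wAAAAAAD////////wAAAAAAD////////wAAAAAAD////////wAAAAAAD////////wAAAAAAD////////wAAAAAAA="/>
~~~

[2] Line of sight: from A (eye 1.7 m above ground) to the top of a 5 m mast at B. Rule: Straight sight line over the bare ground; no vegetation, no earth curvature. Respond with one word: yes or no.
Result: no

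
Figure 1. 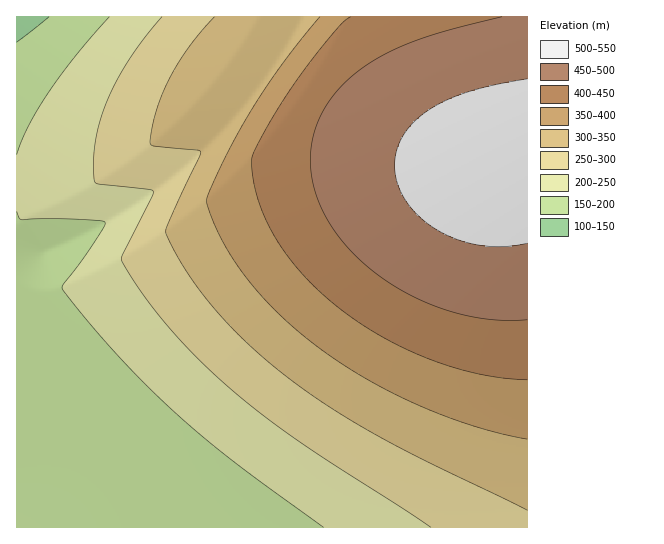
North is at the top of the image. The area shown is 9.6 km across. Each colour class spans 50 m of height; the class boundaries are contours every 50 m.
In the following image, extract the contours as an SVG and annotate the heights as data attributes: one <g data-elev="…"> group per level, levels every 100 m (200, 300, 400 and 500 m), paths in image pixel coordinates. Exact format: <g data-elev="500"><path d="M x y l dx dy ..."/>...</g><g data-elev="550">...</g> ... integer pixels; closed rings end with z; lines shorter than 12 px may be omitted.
<g data-elev="200"><path d="M17 211l2 7 3 2 43-1 40 3-1 5-13 20-28 38-1 2 1 4 53 63 59 59 59 49 89 65"/><path d="M109 17l-33 38-28 38-20 33-11 28"/></g><g data-elev="300"><path d="M215 17l-25 29-20 31-13 30-7 32 1 6 3 1 46 5-1 6-33 73 4 12 15 27 23 32 29 32 33 30 37 29 39 25 44 26 137 67"/></g><g data-elev="400"><path d="M351 17l-8 5-9 10-36 46-25 39-20 37-2 9 3 22 5 18 9 20 18 31 24 28 29 26 34 23 37 20 40 15 40 10 37 4"/></g><g data-elev="500"><path d="M527 79l-32 6-26 7-22 8-18 10-15 12-11 13-6 15-2 16 3 19 9 17 14 16 17 12 21 10 23 6 23 1 22-4"/></g>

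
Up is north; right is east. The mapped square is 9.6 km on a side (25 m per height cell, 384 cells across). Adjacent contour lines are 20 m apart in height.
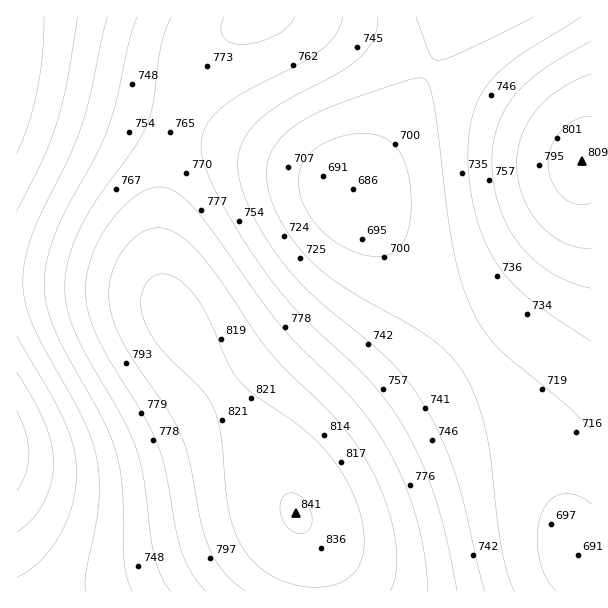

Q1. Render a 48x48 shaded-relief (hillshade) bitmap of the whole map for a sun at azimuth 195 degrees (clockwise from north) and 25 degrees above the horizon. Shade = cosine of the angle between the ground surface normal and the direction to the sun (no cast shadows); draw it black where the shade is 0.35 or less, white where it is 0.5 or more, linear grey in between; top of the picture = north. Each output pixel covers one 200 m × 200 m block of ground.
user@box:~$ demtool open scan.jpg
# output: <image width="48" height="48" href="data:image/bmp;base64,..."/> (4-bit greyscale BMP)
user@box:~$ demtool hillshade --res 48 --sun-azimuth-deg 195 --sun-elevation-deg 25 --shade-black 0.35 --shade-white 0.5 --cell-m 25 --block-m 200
<image width="48" height="48" href="data:image/bmp;base64,Qk32BAAAAAAAAHYAAAAoAAAAMAAAADAAAAABAAQAAAAAAIAEAAATCwAAEwsAABAAAAAAAAAAAAAAABEREQAiIiIAMzMzAERERABVVVUAZmZmAHd3dwCIiIgAmZmZAKqqqgC7u7sAzMzMAN3d3QDu7u4A////AGZ3eIiZmaqqu7u7u6qpmId2ZlVVVVVmZmZnd4iJmaqqq7u7qqqZiHd2ZlVVVVZmZ2Znd4iJmZqqqqqqqZmIh3ZmZVVVVmZnd1Zmd3iImZmqqqqpmZiHd2ZmVVVVZmZ3eFZmd3iImZmZmZmZmIh3dmZVVVVWZmd3iFZmd4iImZmZmZmYiHd2ZlVVVVVWZnd4iFZnd4iImZmZmZiIh3dmZVVVVVVmZ3eIiGZneIiJmZmZmYiHd2ZlVVVVVVVmZ3iImWd3iIiZmZmZmIh3dmZVVVVVVVVmd3iImXd4iJmZmZmZiId3ZmVVVERFVVZmd3iJmXiImZmaqpmZiId2ZlVUREREVVZmd4iJmYiZmqqqqqmZiId2ZVVEREREVVZmd4iJmZmaqqqqqqqZiHdmVVREREREVVZnd4iJmaqqu7u7uqqZiHdmVURERERFVWZnd4iImau7u7u7u6qZiHZlVURERERFVWZnd4iImbu7u7u7u6qZh3ZlVERERERFVWZ3eIiImbu8zMy7u6qYh3ZVRERERERFVmZ3eIiJmbzMzMy7uqmYh2ZVREMzRERVVmd3iIiJmczMzMu7uqmYd2VURDMzRERVVmd3iIiZmbzMzLu7qpmIdmVURDMzRERVZmd4iImZmbu7u7u6qpiHZlVEQzMzREVVZnd4iJmZmbu7u7uqqYh3ZVREMzMzREVWZneIiZmZmbu7qqqpmId2ZVRDMzMzREVWZ3iImZmamaqqqqmZiHdmVUQzMzM0RFVmZ3iJmZqqqpmZmZmIh3ZlVEMzMzM0RFVmd4iZmqqqqpmZiIiHdmVVRDMzMzNERVZmd4iZqqqqqoiIiId3ZlVUQzMzMzNERVZneImZqqqqqoiHd3d2ZVVEQzMzMzREVWZneImaqqq6qnd3d3ZmVVREMzMzM0RFVWZ3iJmaqqq6qnd3dmZmVVREMzMzRERVVmd3iJmaqqqqqnd2ZmZlVUREQzRERFVWZnd4iJmaqqqqqmZmZmZVVURERERERVVmZ3eIiJmaqqqqqWZmZmZVVVRERERVVWZnd3iIiZmZqqqpmWZmZmZVVVVVVVVVZmd3eIiIiZmZmZmZmWZmZmZmVVVVVVZmZ3eIiIiImZmZmZmYiGZmZmZmZmZmZmZ3eIiIiJmZmZmZiIiIiHd2ZmZmZmZmZ3eIiJmZmZmZmYiIiIh3d3d3d3d3Znd3d4iJmZmZmZmZmIiId3d3Znd3d3d3d3d3iImZmqqqqpmZiIh3d3ZmZnd3d3d3d3eIiJmaqqqqqpmZiId3dmZmVnd3d3d3d3iIiZmqqqqqqpmYiHd2ZmVVVXd3d3d3eIiImZqqqqqqqpmYiHdmZVVVVYiId3d3iIiImZqqqqqqqZmIh3ZmVVVURYiIiHd3iIiImZmqqqqqmZiId3ZlVVRERIiIiId3d4iIiZmaqqqZmYiHd2ZlVURERIiIiHd3d3iIiJmZmZmZiId3ZmZVVURERIiIiHd3d3d3iIiJmZiIiHd2ZmVVVERERIiIiHd3d3d3eIiIiIiId3dmZlVVVERERA=="/>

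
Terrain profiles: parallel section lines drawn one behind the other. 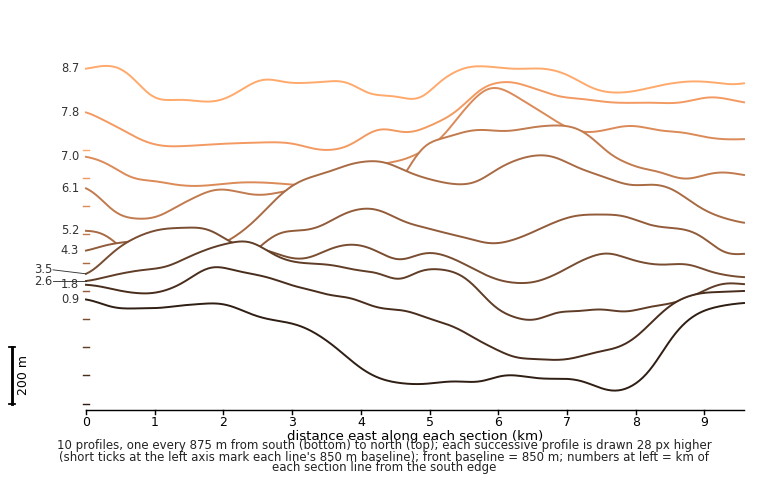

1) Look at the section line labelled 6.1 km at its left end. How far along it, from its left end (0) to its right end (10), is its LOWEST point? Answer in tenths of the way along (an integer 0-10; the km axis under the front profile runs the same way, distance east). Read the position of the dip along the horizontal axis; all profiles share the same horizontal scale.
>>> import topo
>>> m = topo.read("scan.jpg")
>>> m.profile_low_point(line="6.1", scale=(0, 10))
1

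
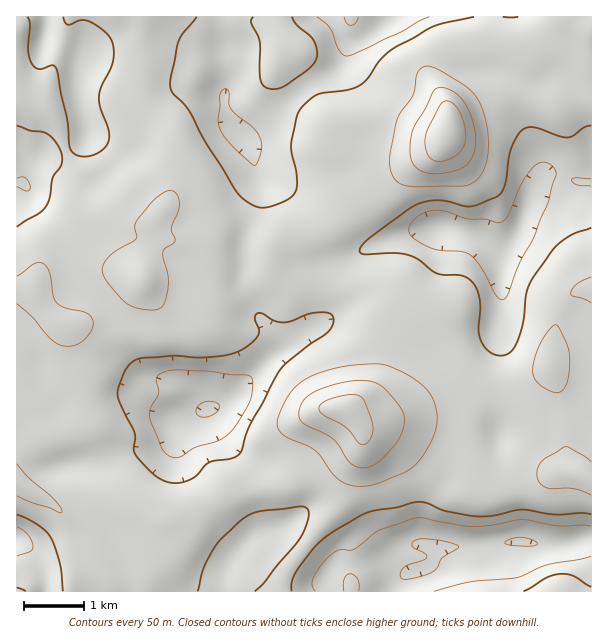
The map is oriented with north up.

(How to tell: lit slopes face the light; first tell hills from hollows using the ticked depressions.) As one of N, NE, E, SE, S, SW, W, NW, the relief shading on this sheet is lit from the NW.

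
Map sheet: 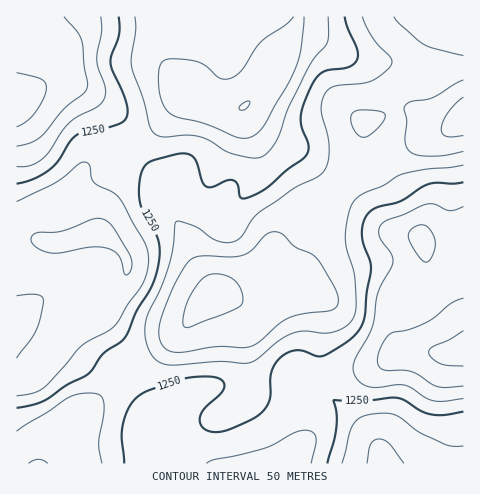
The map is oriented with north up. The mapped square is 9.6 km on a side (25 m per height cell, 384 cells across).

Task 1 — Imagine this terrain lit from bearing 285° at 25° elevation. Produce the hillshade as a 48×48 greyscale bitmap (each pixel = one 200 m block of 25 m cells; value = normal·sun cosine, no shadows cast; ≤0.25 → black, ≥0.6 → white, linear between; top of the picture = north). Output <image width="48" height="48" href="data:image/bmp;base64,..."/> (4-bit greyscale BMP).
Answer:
<image width="48" height="48" href="data:image/bmp;base64,Qk32BAAAAAAAAHYAAAAoAAAAMAAAADAAAAABAAQAAAAAAIAEAAATCwAAEwsAABAAAAAAAAAAAAAAABEREQAiIiIAMzMzAERERABVVVUAZmZmAHd3dwCIiIgAmZmZAKqqqgC7u7sAzMzMAN3d3QDu7u4A////AKmHZ2ZERFZ3d2ZmZnd3d4re3LqXdmd4iamHd2VERWZneHdmZmZmd4rN3bqXZmd3iKmYh2VDRWZniIh2ZVZmZnm97cqHZmd3eKqZiGUzNWZniZmHZVVWZnis3cqHZmd3iKqqqHUzNFVmiqqXZlVVZniazMqYdmd4maq7uoZDNFVWiaqYh2VVV4iJq7qYdmaJmqvN25dURFVVaJqpmHZVV4mIiZmphlZ5qqrN3Kl2VVVVVomamYZVV5mHd3ial1V4mpq83LqYZWZlVWeJmYZVV5mHZmeKmGVomZmru7u6hmd2VVVniHZEV4mGVUV4mHZniJmaq7u6l3iHZVVWZ2QzV4h2VERXiHZniJmZqqu7mImpdVVVZlMiRnh1QzNFZmZnd6mZmaq7qqvLllVWZlMRNWdlQyI1ZVVmZ6qpmZmru7zcp2VWd2QhJGdlQhAkZlVVZqqpmIibzd3duXZmeHUyNFZlQgAUZmVVVZqpiHiKzu7tyodmd3ZURFZmQgAEd3ZVVYmpiHeJzv/uy5h2Z3ZVZmZmUgADaIdlVXiIiHd4rO/+3KmHZmZmd2ZmUgADaIh2ZWZ3d3d3it//7LqHZmZnd3ZmUwACVoiIdlVmeHdmaM///bqYdnd3d3ZlUyACRWeJiGZneIdlV67//cuYh3iHd3ZlVDIiRFeJmHd3iZh2V63/7bqZiJmHd3ZlVDM0RFeJmXd3iZmHeKzu7KmImaqXd3dlRDNERFeZiGZ3eIiIiazd25h3mruod3dlQzNFVFeZh2Z3d3eImrvMuodmisyod3dlQyI0VWeYdmZ3dmZ4m7u7qHdmesy5iHdlQyE0RFeIZWZ3dmZ4m8y6h3d2eby6mId2UyI0Q0WIZVZ3d2Z4m8y5dmd3eKu7qYh2VDNEQzR4dkRWd3d4msy5dVZ4d4q7upiHZVRVRDRndkNFZ4iIiry5dlZ4h3iru6mIdmVVVERWdkMjRniIiauphlV4h2ebu6qph3ZVVURWZlQhJGiImaqpl2VoiHeau6q6mHdlZlVVVWUxEleImZmZmGVnd3iaqqu7qYdmd3ZVRFUxAUZ3iZiJmYZmZ4mqqqvMuYdmiYdlVFUyAUZmeHd4mYdmZ4q7uqq8uYdniamHZUQyATVmZmVXiYd2Z5vMy6q7uYdmiaqph1QyETRVVURGeId2d5vN3Lu7qYd3eJqqmFVDIjRFVTM0Z3d2Z5rN3dy7qYh3eJmrumVEMzM0RDI0V3d2Znm97u3LqYiIiImru3ZVREQyMzM0V4h2VWis7/7LqYiZmYiavIdmVVQiIzM0V4iHZUaL3/7bmZmZmYiJq3d3ZUMhI0REV4iIdURpzv7KmaqpmYiImXd4dUIRI0RFZ3iIdURXre7KmqqpmZiHiHeIdjERI0RWd3eIdkRGm926mrupmZh3d4iIdkIRIjRXd3d3dlRFesy6qrupmZiHd4iIdkMiIjRniHd3dlVVaKu6q7upiIiIiIiHZlRDIjRniIdnd2ZVZ5u7u7upmIiIiHd3ZmVDIjV4iHZnd3ZlVoq8zLupiHiJmQ=="/>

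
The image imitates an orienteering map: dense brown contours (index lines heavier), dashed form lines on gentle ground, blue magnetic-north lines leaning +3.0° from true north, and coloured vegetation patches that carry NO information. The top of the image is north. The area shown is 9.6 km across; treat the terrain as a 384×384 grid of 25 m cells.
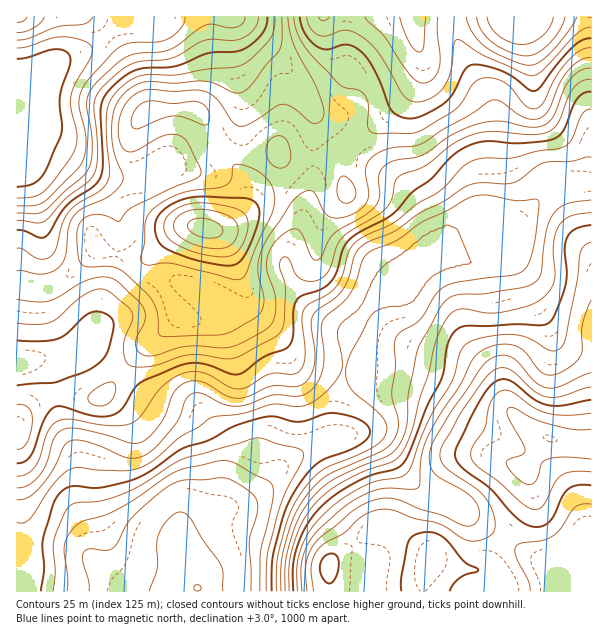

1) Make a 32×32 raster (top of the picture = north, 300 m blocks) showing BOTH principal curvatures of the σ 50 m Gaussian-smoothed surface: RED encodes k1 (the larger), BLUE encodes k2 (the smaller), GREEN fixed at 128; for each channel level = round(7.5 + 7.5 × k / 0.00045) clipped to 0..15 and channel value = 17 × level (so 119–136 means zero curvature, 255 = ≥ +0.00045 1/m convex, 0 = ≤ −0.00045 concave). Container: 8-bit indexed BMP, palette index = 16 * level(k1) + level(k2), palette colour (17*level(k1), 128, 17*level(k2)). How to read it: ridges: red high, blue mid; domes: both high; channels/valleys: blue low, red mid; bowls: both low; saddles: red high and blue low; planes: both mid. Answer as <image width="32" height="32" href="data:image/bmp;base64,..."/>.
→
<image width="32" height="32" href="data:image/bmp;base64,Qk02CAAAAAAAADYEAAAoAAAAIAAAACAAAAABAAgAAAAAAAAEAAATCwAAEwsAAAABAAAAAAAAAIAAABGAAAAigAAAM4AAAESAAABVgAAAZoAAAHeAAACIgAAAmYAAAKqAAAC7gAAAzIAAAN2AAADugAAA/4AAAACAEQARgBEAIoARADOAEQBEgBEAVYARAGaAEQB3gBEAiIARAJmAEQCqgBEAu4ARAMyAEQDdgBEA7oARAP+AEQAAgCIAEYAiACKAIgAzgCIARIAiAFWAIgBmgCIAd4AiAIiAIgCZgCIAqoAiALuAIgDMgCIA3YAiAO6AIgD/gCIAAIAzABGAMwAigDMAM4AzAESAMwBVgDMAZoAzAHeAMwCIgDMAmYAzAKqAMwC7gDMAzIAzAN2AMwDugDMA/4AzAACARAARgEQAIoBEADOARABEgEQAVYBEAGaARAB3gEQAiIBEAJmARACqgEQAu4BEAMyARADdgEQA7oBEAP+ARAAAgFUAEYBVACKAVQAzgFUARIBVAFWAVQBmgFUAd4BVAIiAVQCZgFUAqoBVALuAVQDMgFUA3YBVAO6AVQD/gFUAAIBmABGAZgAigGYAM4BmAESAZgBVgGYAZoBmAHeAZgCIgGYAmYBmAKqAZgC7gGYAzIBmAN2AZgDugGYA/4BmAACAdwARgHcAIoB3ADOAdwBEgHcAVYB3AGaAdwB3gHcAiIB3AJmAdwCqgHcAu4B3AMyAdwDdgHcA7oB3AP+AdwAAgIgAEYCIACKAiAAzgIgARICIAFWAiABmgIgAd4CIAIiAiACZgIgAqoCIALuAiADMgIgA3YCIAO6AiAD/gIgAAICZABGAmQAigJkAM4CZAESAmQBVgJkAZoCZAHeAmQCIgJkAmYCZAKqAmQC7gJkAzICZAN2AmQDugJkA/4CZAACAqgARgKoAIoCqADOAqgBEgKoAVYCqAGaAqgB3gKoAiICqAJmAqgCqgKoAu4CqAMyAqgDdgKoA7oCqAP+AqgAAgLsAEYC7ACKAuwAzgLsARIC7AFWAuwBmgLsAd4C7AIiAuwCZgLsAqoC7ALuAuwDMgLsA3YC7AO6AuwD/gLsAAIDMABGAzAAigMwAM4DMAESAzABVgMwAZoDMAHeAzACIgMwAmYDMAKqAzAC7gMwAzIDMAN2AzADugMwA/4DMAACA3QARgN0AIoDdADOA3QBEgN0AVYDdAGaA3QB3gN0AiIDdAJmA3QCqgN0Au4DdAMyA3QDdgN0A7oDdAP+A3QAAgO4AEYDuACKA7gAzgO4ARIDuAFWA7gBmgO4Ad4DuAIiA7gCZgO4AqoDuALuA7gDMgO4A3YDuAO6A7gD/gO4AAID/ABGA/wAigP8AM4D/AESA/wBVgP8AZoD/AHeA/wCIgP8AmYD/AKqA/wC7gP8AzID/AN2A/wDugP8A/4D/ANinlZWWh4d3h4iHhoKAg7f35oaFhZe3hnaHmLmohIeHycmFc3SXhoaHh3d2coCiyf37hXV1hsi5tbeol3R1h4fGxWRThqeGdneHhoaUoJHH+vnUhoWVudvFpbaTgpKDh8a3hXSGpnV1d3eHh5VwgMbnxubpyNXXypOBs6O2yJN0xLZ0dJWUhHN0dnaGZWKQtcioudrauISRYFCjlsjZhGTllGKFqKelgmFkhXVkc5Cit6iYubi0oIBgY5Wn2LhzZfm3kpWottencnOEZIa3koCztqe5t8Dixaa4x9jKtoN2+LaRhIWW2dqllIaEtah1caCQcYOCoObq6OrZp5Wlttf7hUBRcpXIyaaluKaEZYeXk3FgYEBSuNmnuJWEp9jn1/rToJW31bapp7Wmo4JxdKWFdXVkYnCjt7i3psj35san2NTk9/zahZeWU3G02JVjtaSUpqalpKOVmLfa+tWClJeWppaVuPeUlJNBYrjcxrTq1qGWl5WFhnR0luj4c0F1pnOFl4V1xOO2lnOExbaFperIkYWHdnWGdpWl1+aDUmSkhIOTdnOU+PvXpaa4p3WU57eAhYeHlpWXt8a42LaDc8WYmKZzdXKm5ufo59jYuNfWdFB2haemlKfIpZWmpYOE2YeXp3VkY1Gj2LmWhqbayYNwcYCFlXRzp9iGZISFhIXXuMjIdVN0htXGhXR0pui2wMXGoYGHdoG2uJaXp5aEhejY1fX1hIPHxoNxcZL0xHGy+vuzgHZ3hZGUhoZ1g3N157Zikvbp9dfFkZKV1vSCQHP5+GJBcoOHh4WDcmJzlqjYyZCT6ciFc8Ll6fr764Vggtf0kUGDkXB3d4d3dWKXysnZwNX92ZST1Pr8+/r45aOBlvT2praWY3CBdnZzcbXZqIRwtur2xqWx1dnItdPmxYOEx/z599all4RRYpWiorWFYkKSg7HTlHGAkJCAo6a0loOn+riUpKe4tqWnuJZygXF0YoNSkPO0dGNygqWnlaaolKbGo2J0pZR0laeXhlSEhHeDdVCC+Od1ZHW4x4WWuZeVmKa1lZa4hmNSc5ODhMWjd3VjUIP6+Zd0hNalhJe5l4SHlsa2p7imloWFlbbm04GHdoGTxOn6+ebn+aWEdqaXdIV1hra3t5e3xcXE+/mTYIeFodXm2Oz79vjqpISGp4VzppZkhrfYuKaEc3P4+GNQh4eBpKSV2LmVlbSUlZeog4S3l3OGp9jKlXJRYvT1Y2CQcVKCgqLElYOlp6ekt7aRtMVkZIeo6cmioJO3+Nd0cMVyYpKhoqJhU5a4loOlwrH2tVOFpqj4lZCyyfra6qaA/fb16LaEhHRRgbFxMFCCx/3p08emuPdzkMbryanb1+A="/>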